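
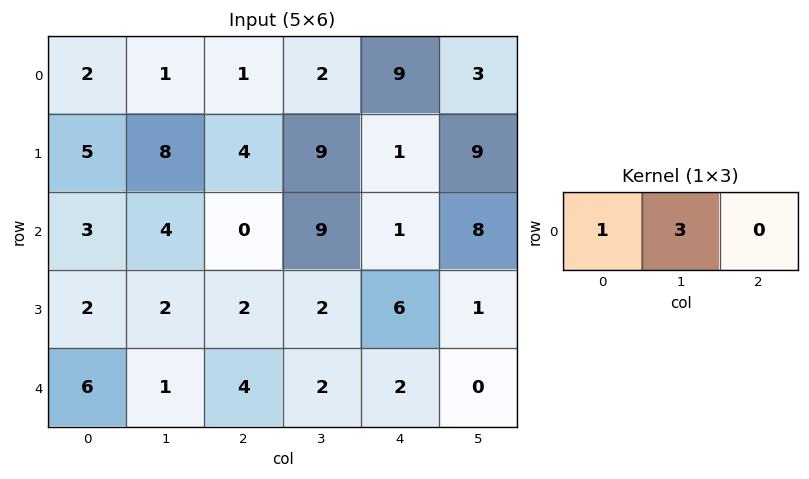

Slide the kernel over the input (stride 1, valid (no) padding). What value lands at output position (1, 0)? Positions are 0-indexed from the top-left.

The receptive field on the input at this output position is [5 8 4]. Elementwise product with the kernel and sum: 5·1 + 8·3.

29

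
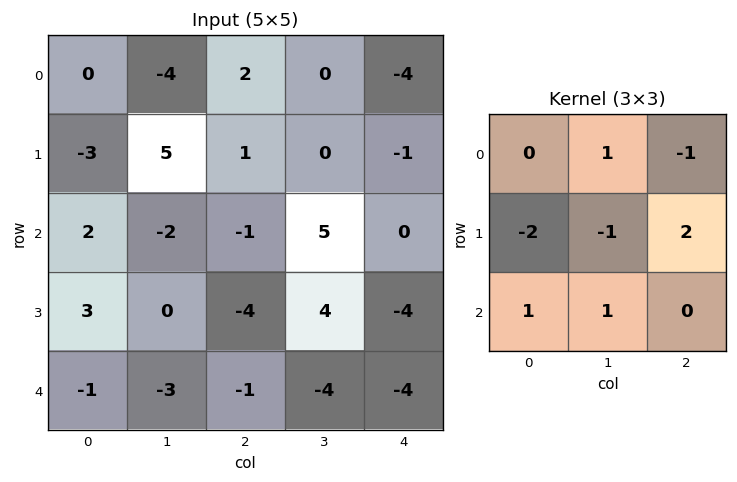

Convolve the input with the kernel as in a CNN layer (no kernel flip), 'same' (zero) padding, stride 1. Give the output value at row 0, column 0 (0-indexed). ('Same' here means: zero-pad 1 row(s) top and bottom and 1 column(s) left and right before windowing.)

The receptive field on the zero-padded input at this output position is [0 0 0 / 0 0 -4 / 0 -3 5]. Elementwise product with the kernel and sum: 0·1 + 0·-1 + 0·-2 + 0·-1 + -4·2 + 0·1 + -3·1.

-11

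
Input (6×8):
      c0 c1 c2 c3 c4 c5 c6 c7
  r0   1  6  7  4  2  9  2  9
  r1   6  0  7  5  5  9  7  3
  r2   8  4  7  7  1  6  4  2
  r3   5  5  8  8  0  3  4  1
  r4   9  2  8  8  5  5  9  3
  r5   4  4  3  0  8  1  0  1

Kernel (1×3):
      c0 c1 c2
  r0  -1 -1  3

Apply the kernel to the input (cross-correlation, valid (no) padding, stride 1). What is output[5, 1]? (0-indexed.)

The receptive field on the input at this output position is [4 3 0]. Elementwise product with the kernel and sum: 4·-1 + 3·-1 + 0·3.

-7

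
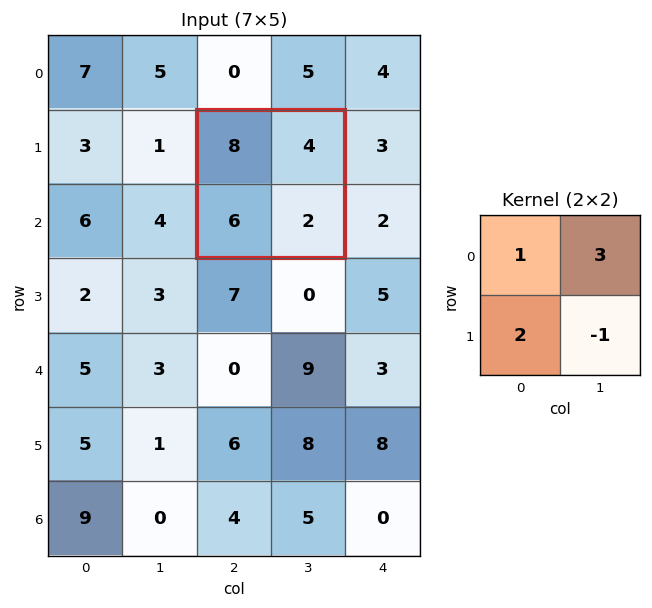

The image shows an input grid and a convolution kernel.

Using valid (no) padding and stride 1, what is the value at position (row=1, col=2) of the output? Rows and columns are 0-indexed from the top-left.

30

The receptive field on the input at this output position is [8 4 / 6 2]. Elementwise product with the kernel and sum: 8·1 + 4·3 + 6·2 + 2·-1.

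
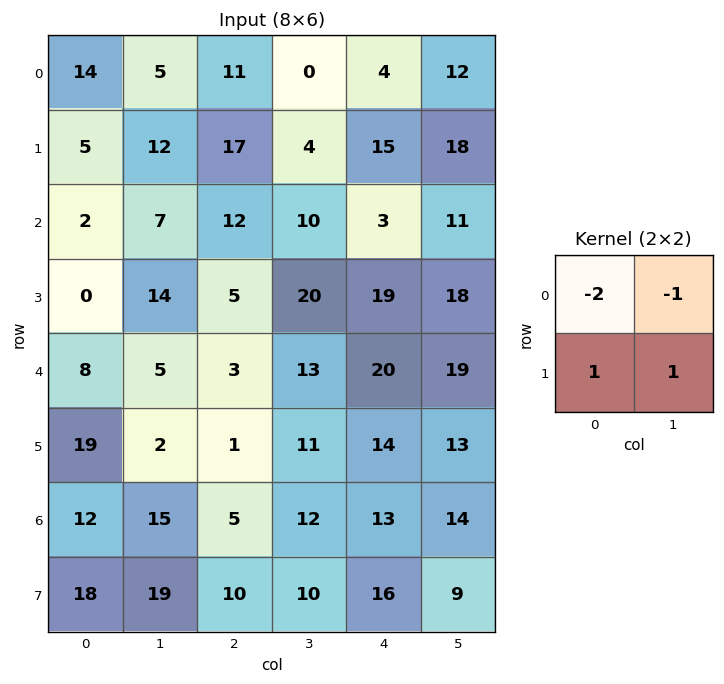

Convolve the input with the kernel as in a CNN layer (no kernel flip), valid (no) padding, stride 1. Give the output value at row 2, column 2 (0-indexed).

The receptive field on the input at this output position is [12 10 / 5 20]. Elementwise product with the kernel and sum: 12·-2 + 10·-1 + 5·1 + 20·1.

-9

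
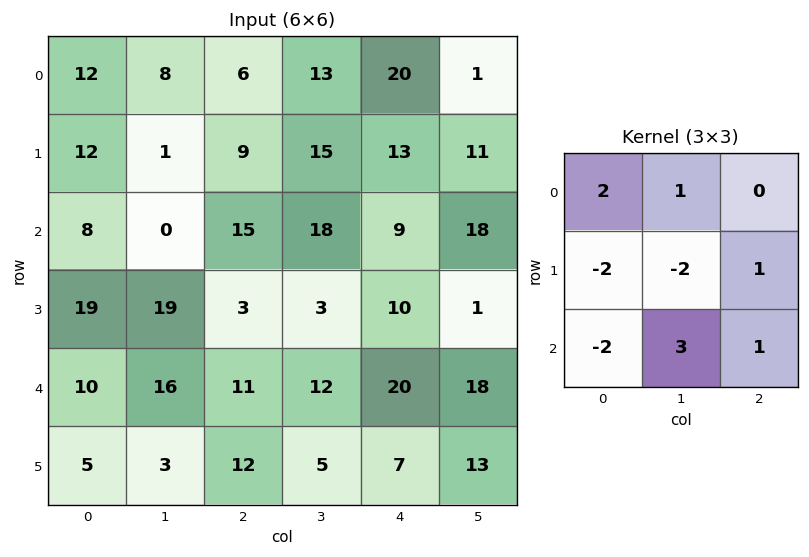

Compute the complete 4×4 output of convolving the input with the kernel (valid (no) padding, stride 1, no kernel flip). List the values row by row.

14 80 23 10
46 -27 -11 32
-18 -13 80 74
27 34 -19 -6

Output[0,0]: The receptive field on the input at this output position is [12 8 6 / 12 1 9 / 8 0 15]. Elementwise product with the kernel and sum: 12·2 + 8·1 + 12·-2 + 1·-2 + 9·1 + 8·-2 + 0·3 + 15·1.
Output[0,1]: The receptive field on the input at this output position is [8 6 13 / 1 9 15 / 0 15 18]. Elementwise product with the kernel and sum: 8·2 + 6·1 + 1·-2 + 9·-2 + 15·1 + 0·-2 + 15·3 + 18·1.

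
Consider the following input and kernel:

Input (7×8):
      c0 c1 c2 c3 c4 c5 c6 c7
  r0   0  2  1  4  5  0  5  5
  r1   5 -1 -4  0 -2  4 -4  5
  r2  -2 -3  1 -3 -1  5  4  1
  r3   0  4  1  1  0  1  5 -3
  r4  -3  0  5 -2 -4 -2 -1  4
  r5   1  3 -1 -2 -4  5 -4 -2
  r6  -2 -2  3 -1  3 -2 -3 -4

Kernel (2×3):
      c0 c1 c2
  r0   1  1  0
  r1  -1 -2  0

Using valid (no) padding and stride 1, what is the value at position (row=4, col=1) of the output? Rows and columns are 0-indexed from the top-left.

4

The receptive field on the input at this output position is [0 5 -2 / 3 -1 -2]. Elementwise product with the kernel and sum: 0·1 + 5·1 + 3·-1 + -1·-2.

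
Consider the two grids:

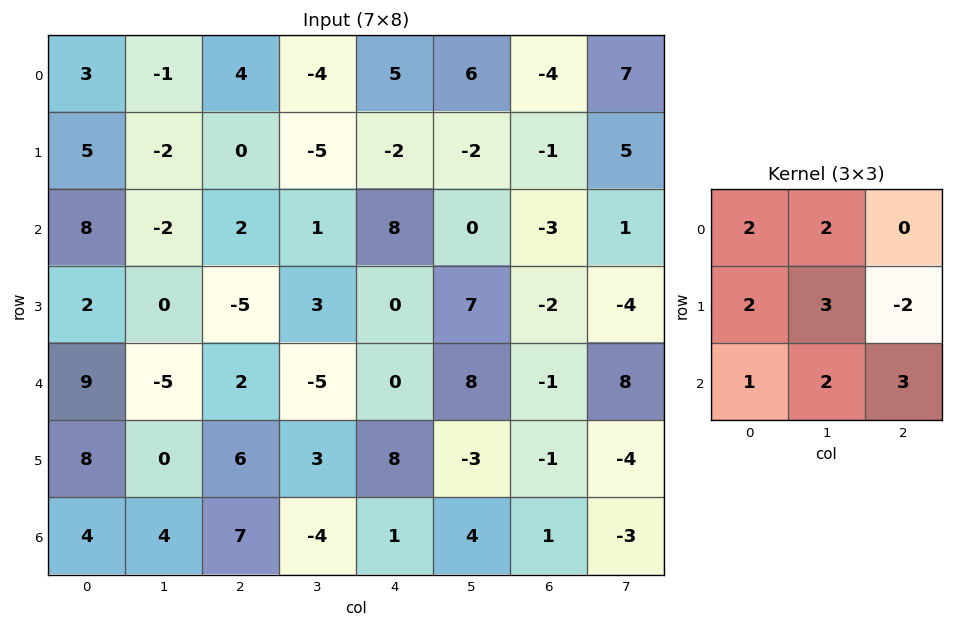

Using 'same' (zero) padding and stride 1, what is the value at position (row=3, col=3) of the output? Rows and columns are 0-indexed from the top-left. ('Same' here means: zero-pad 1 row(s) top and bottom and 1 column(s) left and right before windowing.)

The receptive field on the zero-padded input at this output position is [2 1 8 / -5 3 0 / 2 -5 0]. Elementwise product with the kernel and sum: 2·2 + 1·2 + -5·2 + 3·3 + 0·-2 + 2·1 + -5·2 + 0·3.

-3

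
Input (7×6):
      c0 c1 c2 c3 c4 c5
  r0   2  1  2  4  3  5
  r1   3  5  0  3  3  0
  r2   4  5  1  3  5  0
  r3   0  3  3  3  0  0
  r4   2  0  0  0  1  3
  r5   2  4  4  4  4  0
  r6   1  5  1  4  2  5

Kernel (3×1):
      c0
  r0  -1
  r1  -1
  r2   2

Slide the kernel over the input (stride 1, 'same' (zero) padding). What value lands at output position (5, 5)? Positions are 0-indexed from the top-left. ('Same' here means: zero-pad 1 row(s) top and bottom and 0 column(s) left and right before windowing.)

7

The receptive field on the zero-padded input at this output position is [3 / 0 / 5]. Elementwise product with the kernel and sum: 3·-1 + 0·-1 + 5·2.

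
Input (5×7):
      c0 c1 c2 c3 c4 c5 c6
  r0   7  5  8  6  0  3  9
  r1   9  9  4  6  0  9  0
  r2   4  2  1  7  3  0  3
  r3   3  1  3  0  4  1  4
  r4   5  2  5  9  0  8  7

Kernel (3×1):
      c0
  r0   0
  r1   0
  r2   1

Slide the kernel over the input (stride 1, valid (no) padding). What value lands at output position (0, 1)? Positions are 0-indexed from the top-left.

The receptive field on the input at this output position is [5 / 9 / 2]. Elementwise product with the kernel and sum: 2·1.

2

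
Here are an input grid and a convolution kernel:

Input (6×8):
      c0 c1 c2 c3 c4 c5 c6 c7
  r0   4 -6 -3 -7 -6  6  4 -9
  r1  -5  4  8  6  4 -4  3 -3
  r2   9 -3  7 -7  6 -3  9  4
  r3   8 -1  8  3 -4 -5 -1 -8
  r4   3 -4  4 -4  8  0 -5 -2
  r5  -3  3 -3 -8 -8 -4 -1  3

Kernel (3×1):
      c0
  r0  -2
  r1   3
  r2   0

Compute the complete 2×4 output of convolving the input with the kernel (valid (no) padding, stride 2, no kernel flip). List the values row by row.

Output[0,0]: The receptive field on the input at this output position is [4 / -5 / 9]. Elementwise product with the kernel and sum: 4·-2 + -5·3.

-23 30 24 1
6 10 -24 -21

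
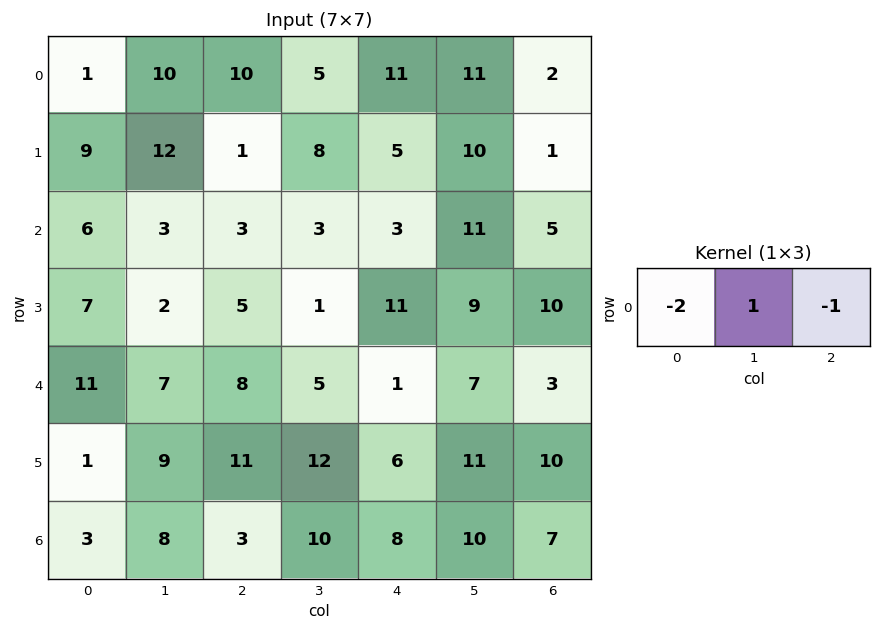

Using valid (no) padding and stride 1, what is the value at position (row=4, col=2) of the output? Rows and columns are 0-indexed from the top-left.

-12

The receptive field on the input at this output position is [8 5 1]. Elementwise product with the kernel and sum: 8·-2 + 5·1 + 1·-1.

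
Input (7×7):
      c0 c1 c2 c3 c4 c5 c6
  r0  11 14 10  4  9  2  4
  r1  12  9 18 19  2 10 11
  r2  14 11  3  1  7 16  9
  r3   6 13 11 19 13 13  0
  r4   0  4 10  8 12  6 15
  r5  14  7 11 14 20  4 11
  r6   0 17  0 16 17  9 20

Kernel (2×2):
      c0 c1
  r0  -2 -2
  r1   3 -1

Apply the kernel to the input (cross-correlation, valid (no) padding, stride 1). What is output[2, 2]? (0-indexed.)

6

The receptive field on the input at this output position is [3 1 / 11 19]. Elementwise product with the kernel and sum: 3·-2 + 1·-2 + 11·3 + 19·-1.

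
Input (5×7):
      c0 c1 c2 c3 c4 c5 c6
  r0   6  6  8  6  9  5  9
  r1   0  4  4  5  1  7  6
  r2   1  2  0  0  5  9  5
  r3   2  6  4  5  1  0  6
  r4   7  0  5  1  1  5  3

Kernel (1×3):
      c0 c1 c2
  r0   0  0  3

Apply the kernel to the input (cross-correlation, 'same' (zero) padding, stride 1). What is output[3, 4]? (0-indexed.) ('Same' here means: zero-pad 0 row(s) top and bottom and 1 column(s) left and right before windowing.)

0

The receptive field on the zero-padded input at this output position is [5 1 0]. Elementwise product with the kernel and sum: 0·3.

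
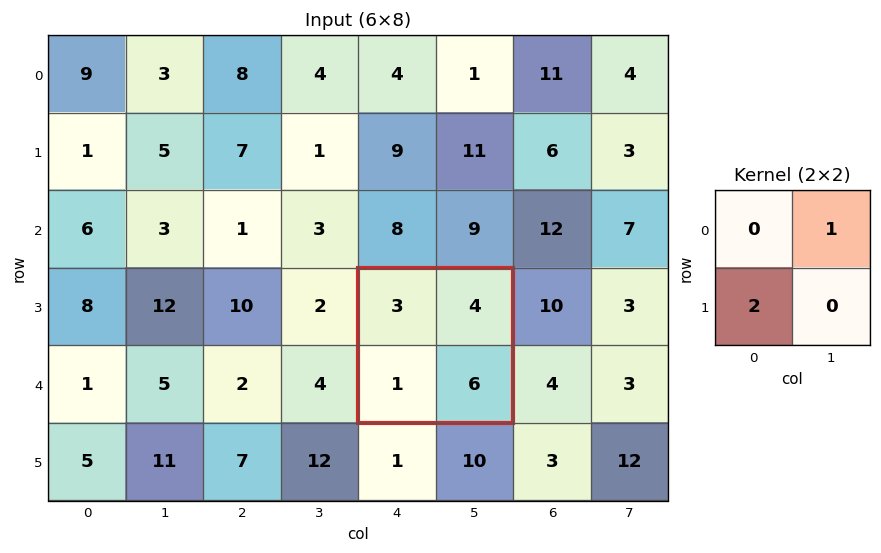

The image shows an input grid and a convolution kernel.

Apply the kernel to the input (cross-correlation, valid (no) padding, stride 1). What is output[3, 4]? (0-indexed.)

6

The receptive field on the input at this output position is [3 4 / 1 6]. Elementwise product with the kernel and sum: 4·1 + 1·2.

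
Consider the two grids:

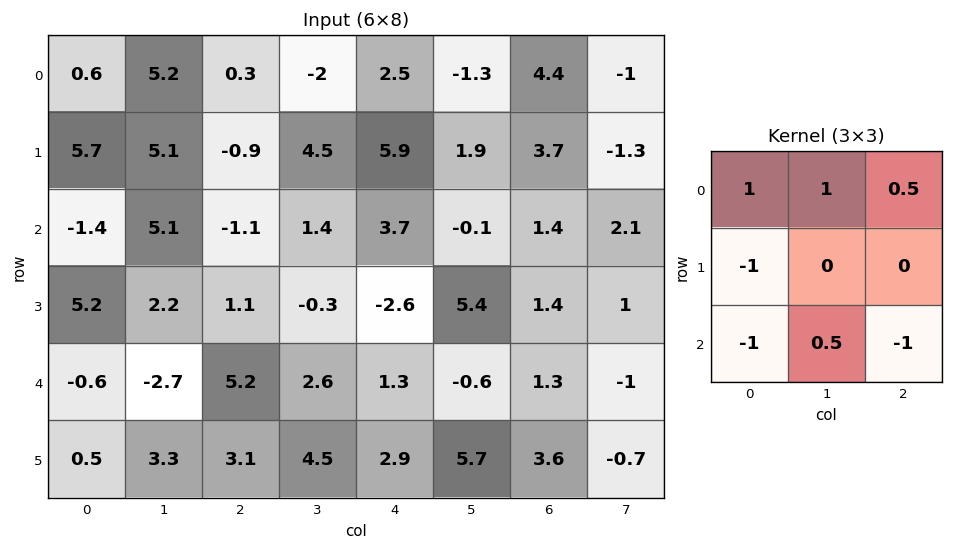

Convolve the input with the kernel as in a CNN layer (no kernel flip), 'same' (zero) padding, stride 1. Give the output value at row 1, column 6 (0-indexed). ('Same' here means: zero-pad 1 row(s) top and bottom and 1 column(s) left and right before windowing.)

-0.6

The receptive field on the zero-padded input at this output position is [-1.3 4.4 -1 / 1.9 3.7 -1.3 / -0.1 1.4 2.1]. Elementwise product with the kernel and sum: -1.3·1 + 4.4·1 + -1·0.5 + 1.9·-1 + -0.1·-1 + 1.4·0.5 + 2.1·-1.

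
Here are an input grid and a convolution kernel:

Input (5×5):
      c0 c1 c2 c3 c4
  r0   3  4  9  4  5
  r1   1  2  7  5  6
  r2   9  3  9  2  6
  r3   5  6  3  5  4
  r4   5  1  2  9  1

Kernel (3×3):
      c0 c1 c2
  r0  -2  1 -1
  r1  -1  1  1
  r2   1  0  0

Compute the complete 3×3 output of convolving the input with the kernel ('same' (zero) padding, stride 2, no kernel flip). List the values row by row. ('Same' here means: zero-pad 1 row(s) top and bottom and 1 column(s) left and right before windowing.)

7 11 6
11 12 5
5 -4 -14

Output[0,0]: The receptive field on the zero-padded input at this output position is [0 0 0 / 0 3 4 / 0 1 2]. Elementwise product with the kernel and sum: 0·-2 + 0·1 + 0·-1 + 0·-1 + 3·1 + 4·1 + 0·1.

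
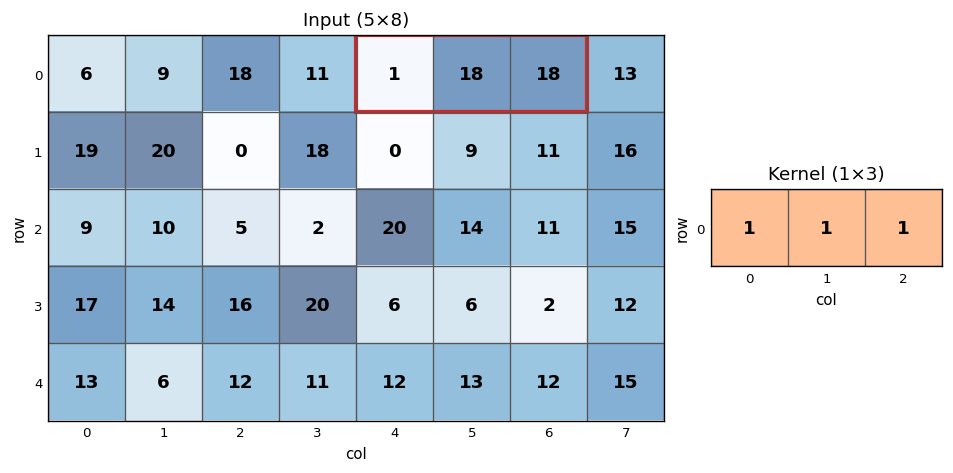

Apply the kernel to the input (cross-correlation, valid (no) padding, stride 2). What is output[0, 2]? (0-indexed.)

The receptive field on the input at this output position is [1 18 18]. Elementwise product with the kernel and sum: 1·1 + 18·1 + 18·1.

37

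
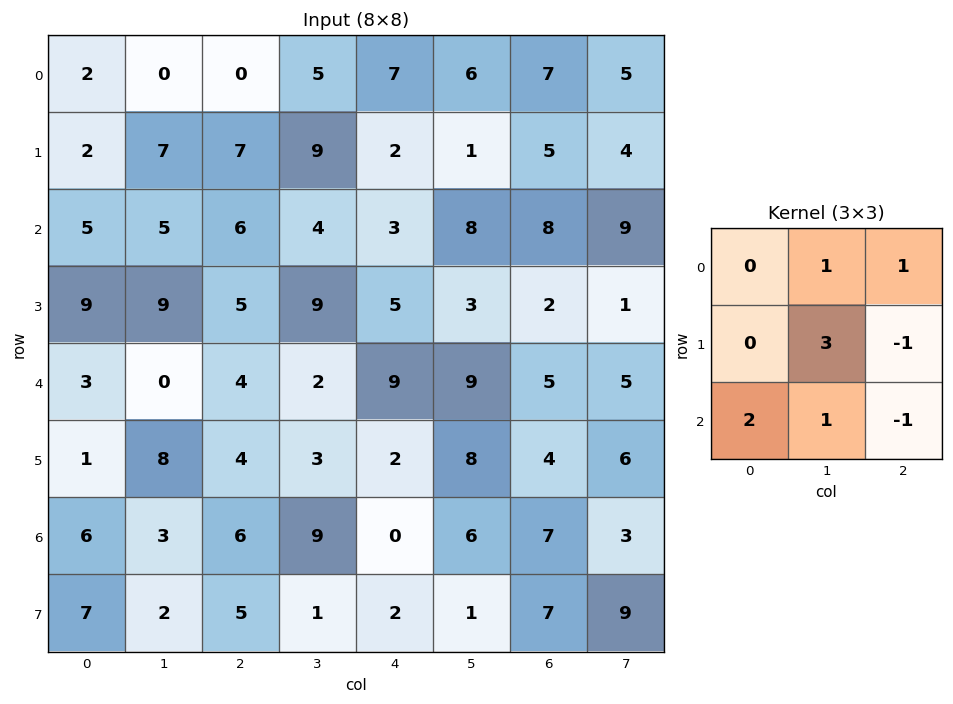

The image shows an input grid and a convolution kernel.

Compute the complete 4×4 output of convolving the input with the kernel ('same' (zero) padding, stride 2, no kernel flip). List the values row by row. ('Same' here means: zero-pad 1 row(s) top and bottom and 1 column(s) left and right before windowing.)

1 7 34 19
19 44 24 31
20 41 26 27
29 24 7 28

Output[0,0]: The receptive field on the zero-padded input at this output position is [0 0 0 / 0 2 0 / 0 2 7]. Elementwise product with the kernel and sum: 0·1 + 0·1 + 2·3 + 0·-1 + 0·2 + 2·1 + 7·-1.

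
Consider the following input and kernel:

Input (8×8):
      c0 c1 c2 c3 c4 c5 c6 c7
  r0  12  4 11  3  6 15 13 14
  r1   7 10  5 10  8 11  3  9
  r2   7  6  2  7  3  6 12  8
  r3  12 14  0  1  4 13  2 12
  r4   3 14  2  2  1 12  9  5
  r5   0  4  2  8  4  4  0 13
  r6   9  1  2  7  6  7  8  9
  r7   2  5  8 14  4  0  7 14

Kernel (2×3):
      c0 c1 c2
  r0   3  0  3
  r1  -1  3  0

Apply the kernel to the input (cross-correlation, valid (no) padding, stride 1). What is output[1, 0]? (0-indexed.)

47

The receptive field on the input at this output position is [7 10 5 / 7 6 2]. Elementwise product with the kernel and sum: 7·3 + 5·3 + 7·-1 + 6·3.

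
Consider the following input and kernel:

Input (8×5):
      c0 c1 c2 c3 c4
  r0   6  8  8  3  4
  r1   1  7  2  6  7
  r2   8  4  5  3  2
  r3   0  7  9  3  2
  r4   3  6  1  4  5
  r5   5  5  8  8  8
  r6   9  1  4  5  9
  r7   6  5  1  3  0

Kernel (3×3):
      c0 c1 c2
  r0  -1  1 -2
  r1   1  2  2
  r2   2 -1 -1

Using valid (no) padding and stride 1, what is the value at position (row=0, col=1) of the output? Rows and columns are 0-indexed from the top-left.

17

The receptive field on the input at this output position is [8 8 3 / 7 2 6 / 4 5 3]. Elementwise product with the kernel and sum: 8·-1 + 8·1 + 3·-2 + 7·1 + 2·2 + 6·2 + 4·2 + 5·-1 + 3·-1.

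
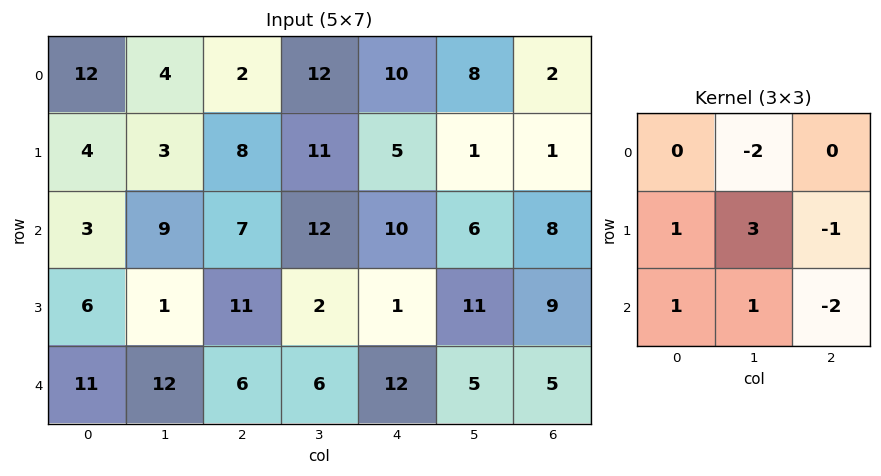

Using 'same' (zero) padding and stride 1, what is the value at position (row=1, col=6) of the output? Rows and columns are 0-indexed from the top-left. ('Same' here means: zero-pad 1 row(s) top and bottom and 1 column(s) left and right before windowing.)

The receptive field on the zero-padded input at this output position is [8 2 0 / 1 1 0 / 6 8 0]. Elementwise product with the kernel and sum: 2·-2 + 1·1 + 1·3 + 0·-1 + 6·1 + 8·1 + 0·-2.

14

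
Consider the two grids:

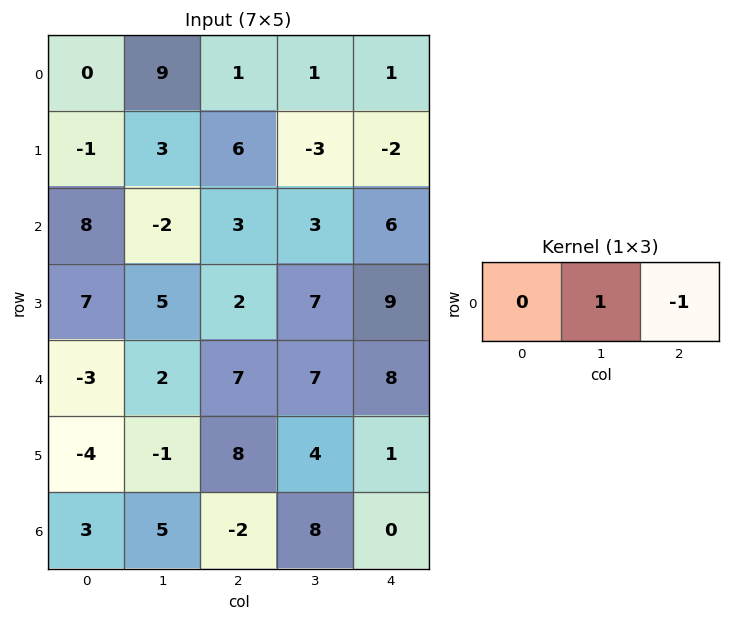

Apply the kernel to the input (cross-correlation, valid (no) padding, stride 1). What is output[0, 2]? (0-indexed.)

The receptive field on the input at this output position is [1 1 1]. Elementwise product with the kernel and sum: 1·1 + 1·-1.

0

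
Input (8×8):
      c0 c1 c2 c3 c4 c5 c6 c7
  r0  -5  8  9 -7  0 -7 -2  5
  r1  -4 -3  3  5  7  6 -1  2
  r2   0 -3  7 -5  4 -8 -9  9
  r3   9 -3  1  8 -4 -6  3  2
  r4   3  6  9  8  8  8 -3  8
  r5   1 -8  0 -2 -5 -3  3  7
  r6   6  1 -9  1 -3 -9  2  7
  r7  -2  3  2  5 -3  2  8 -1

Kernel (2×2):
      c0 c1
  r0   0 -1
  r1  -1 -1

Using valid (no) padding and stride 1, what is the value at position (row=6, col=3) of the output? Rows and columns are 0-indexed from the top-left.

1

The receptive field on the input at this output position is [1 -3 / 5 -3]. Elementwise product with the kernel and sum: -3·-1 + 5·-1 + -3·-1.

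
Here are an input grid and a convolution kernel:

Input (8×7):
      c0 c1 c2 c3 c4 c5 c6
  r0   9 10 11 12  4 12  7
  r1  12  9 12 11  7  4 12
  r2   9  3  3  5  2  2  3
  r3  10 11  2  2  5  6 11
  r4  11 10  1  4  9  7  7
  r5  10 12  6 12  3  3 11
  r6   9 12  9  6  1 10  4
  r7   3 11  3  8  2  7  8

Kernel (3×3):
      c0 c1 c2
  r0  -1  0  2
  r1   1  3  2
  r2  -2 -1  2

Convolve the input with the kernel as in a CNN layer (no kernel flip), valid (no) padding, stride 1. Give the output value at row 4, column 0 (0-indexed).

37

The receptive field on the input at this output position is [11 10 1 / 10 12 6 / 9 12 9]. Elementwise product with the kernel and sum: 11·-1 + 1·2 + 10·1 + 12·3 + 6·2 + 9·-2 + 12·-1 + 9·2.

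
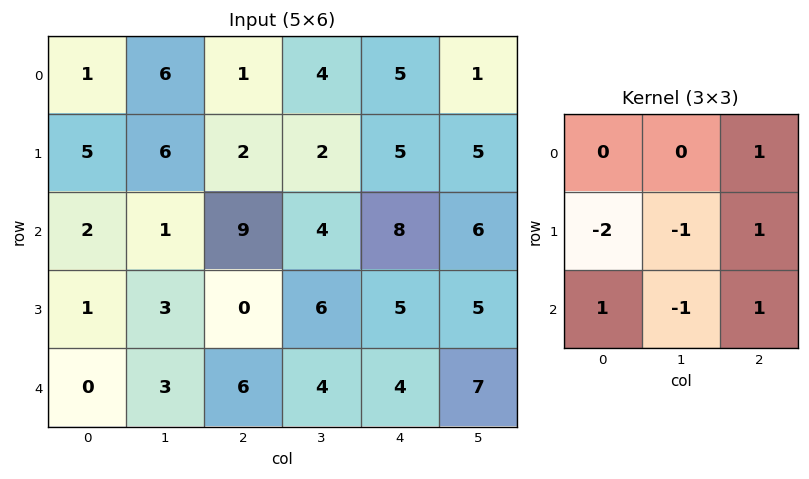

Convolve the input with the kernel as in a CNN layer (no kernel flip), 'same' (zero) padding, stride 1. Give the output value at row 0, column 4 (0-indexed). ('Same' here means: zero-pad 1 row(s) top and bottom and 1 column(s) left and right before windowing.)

-10

The receptive field on the zero-padded input at this output position is [0 0 0 / 4 5 1 / 2 5 5]. Elementwise product with the kernel and sum: 0·1 + 4·-2 + 5·-1 + 1·1 + 2·1 + 5·-1 + 5·1.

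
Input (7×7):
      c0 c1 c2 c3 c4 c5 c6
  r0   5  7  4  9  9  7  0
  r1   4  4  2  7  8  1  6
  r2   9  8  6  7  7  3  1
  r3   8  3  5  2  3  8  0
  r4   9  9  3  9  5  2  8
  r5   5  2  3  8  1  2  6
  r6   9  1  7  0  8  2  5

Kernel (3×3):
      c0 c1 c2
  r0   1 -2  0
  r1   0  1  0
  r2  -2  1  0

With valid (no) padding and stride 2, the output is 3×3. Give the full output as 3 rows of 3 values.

Output[0,0]: The receptive field on the input at this output position is [5 7 4 / 4 4 2 / 9 8 6]. Elementwise product with the kernel and sum: 5·1 + 7·-2 + 4·1 + 9·-2 + 8·1.
Output[0,1]: The receptive field on the input at this output position is [4 9 9 / 2 7 8 / 6 7 7]. Elementwise product with the kernel and sum: 4·1 + 9·-2 + 7·1 + 6·-2 + 7·1.

-15 -12 -15
-13 -3 1
-24 -21 -11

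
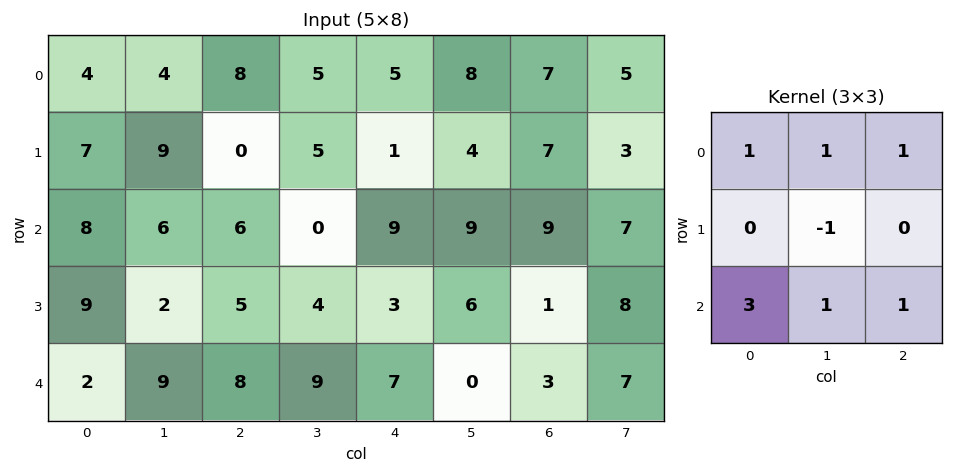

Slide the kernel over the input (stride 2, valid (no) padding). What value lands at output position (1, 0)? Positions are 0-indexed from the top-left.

41

The receptive field on the input at this output position is [8 6 6 / 9 2 5 / 2 9 8]. Elementwise product with the kernel and sum: 8·1 + 6·1 + 6·1 + 2·-1 + 2·3 + 9·1 + 8·1.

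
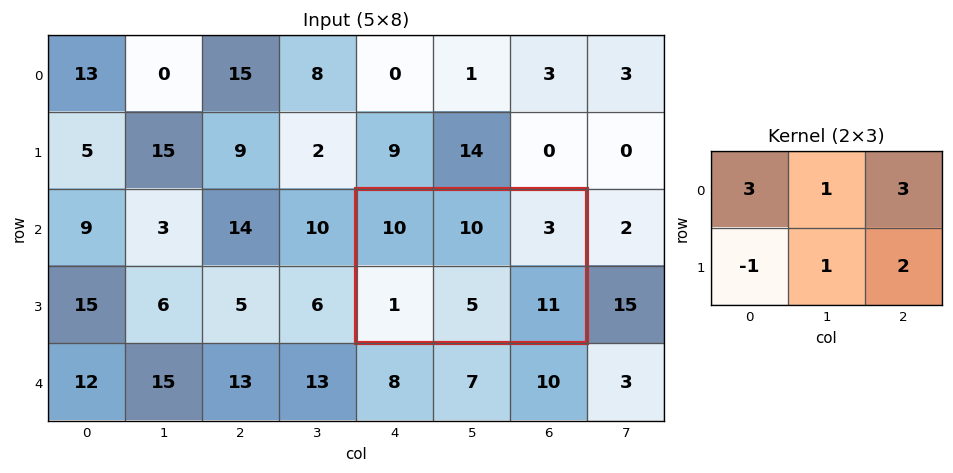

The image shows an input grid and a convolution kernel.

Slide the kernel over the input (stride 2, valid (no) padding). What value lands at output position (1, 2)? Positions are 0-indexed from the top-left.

The receptive field on the input at this output position is [10 10 3 / 1 5 11]. Elementwise product with the kernel and sum: 10·3 + 10·1 + 3·3 + 1·-1 + 5·1 + 11·2.

75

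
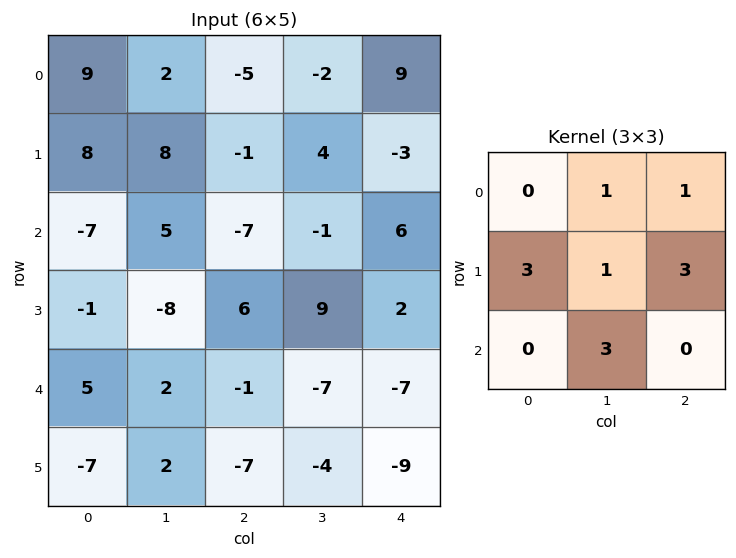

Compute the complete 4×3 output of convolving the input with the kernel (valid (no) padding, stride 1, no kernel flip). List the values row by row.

41 7 -4
-54 26 24
11 -2 17
18 -22 -32

Output[0,0]: The receptive field on the input at this output position is [9 2 -5 / 8 8 -1 / -7 5 -7]. Elementwise product with the kernel and sum: 2·1 + -5·1 + 8·3 + 8·1 + -1·3 + 5·3.
Output[0,1]: The receptive field on the input at this output position is [2 -5 -2 / 8 -1 4 / 5 -7 -1]. Elementwise product with the kernel and sum: -5·1 + -2·1 + 8·3 + -1·1 + 4·3 + -7·3.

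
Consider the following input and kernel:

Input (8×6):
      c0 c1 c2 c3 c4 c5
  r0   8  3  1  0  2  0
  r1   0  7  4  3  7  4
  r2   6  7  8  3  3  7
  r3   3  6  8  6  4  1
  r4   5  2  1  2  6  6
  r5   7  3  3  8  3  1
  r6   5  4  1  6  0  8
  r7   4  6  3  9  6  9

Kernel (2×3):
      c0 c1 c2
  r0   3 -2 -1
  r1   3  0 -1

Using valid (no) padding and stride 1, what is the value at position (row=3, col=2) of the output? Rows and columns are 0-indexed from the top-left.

5

The receptive field on the input at this output position is [8 6 4 / 1 2 6]. Elementwise product with the kernel and sum: 8·3 + 6·-2 + 4·-1 + 1·3 + 6·-1.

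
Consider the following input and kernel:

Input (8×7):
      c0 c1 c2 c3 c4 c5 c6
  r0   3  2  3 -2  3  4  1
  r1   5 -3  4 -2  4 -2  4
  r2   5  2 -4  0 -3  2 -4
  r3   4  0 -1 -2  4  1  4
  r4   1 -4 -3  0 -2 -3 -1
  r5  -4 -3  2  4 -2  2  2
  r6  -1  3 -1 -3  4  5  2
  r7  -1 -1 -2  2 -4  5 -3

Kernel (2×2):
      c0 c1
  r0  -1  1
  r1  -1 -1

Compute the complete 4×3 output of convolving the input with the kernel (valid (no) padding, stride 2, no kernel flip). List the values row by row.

Output[0,0]: The receptive field on the input at this output position is [3 2 / 5 -3]. Elementwise product with the kernel and sum: 3·-1 + 2·1 + 5·-1 + -3·-1.

-3 -7 -1
-7 7 0
2 -3 -1
6 -2 0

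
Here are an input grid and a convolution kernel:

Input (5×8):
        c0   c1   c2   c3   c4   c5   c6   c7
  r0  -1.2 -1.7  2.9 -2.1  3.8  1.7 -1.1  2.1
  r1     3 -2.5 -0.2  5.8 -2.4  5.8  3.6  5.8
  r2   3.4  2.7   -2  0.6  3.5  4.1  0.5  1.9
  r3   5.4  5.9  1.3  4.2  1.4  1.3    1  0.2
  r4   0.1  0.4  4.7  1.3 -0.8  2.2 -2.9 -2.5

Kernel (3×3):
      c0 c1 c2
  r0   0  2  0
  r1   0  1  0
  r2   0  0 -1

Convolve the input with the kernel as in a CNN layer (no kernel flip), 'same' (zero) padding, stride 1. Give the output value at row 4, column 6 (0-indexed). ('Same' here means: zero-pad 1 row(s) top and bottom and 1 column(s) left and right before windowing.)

-0.9

The receptive field on the zero-padded input at this output position is [1.3 1 0.2 / 2.2 -2.9 -2.5 / 0 0 0]. Elementwise product with the kernel and sum: 1·2 + -2.9·1 + 0·-1.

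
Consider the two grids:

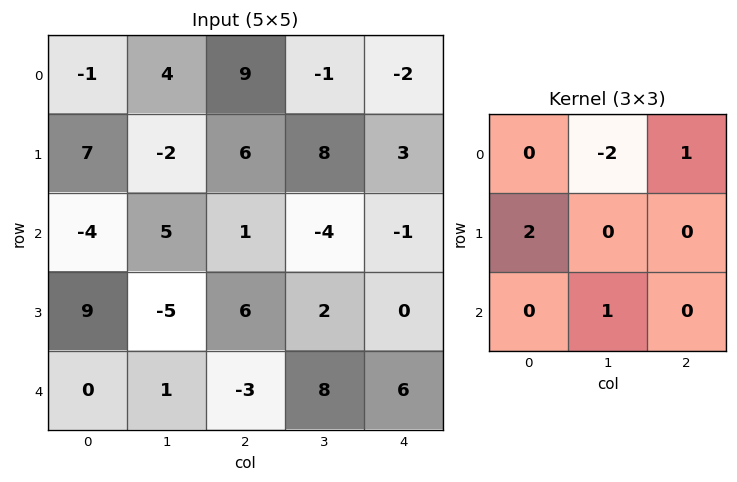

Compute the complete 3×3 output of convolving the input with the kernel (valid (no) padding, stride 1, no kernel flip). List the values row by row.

20 -22 8
-3 12 -9
10 -19 27

Output[0,0]: The receptive field on the input at this output position is [-1 4 9 / 7 -2 6 / -4 5 1]. Elementwise product with the kernel and sum: 4·-2 + 9·1 + 7·2 + 5·1.
Output[0,1]: The receptive field on the input at this output position is [4 9 -1 / -2 6 8 / 5 1 -4]. Elementwise product with the kernel and sum: 9·-2 + -1·1 + -2·2 + 1·1.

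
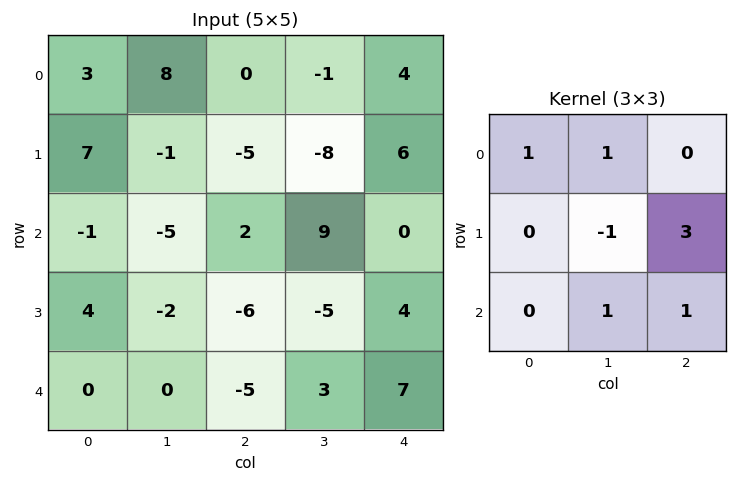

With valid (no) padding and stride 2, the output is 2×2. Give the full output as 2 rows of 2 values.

Output[0,0]: The receptive field on the input at this output position is [3 8 0 / 7 -1 -5 / -1 -5 2]. Elementwise product with the kernel and sum: 3·1 + 8·1 + -1·-1 + -5·3 + -5·1 + 2·1.

-6 34
-27 38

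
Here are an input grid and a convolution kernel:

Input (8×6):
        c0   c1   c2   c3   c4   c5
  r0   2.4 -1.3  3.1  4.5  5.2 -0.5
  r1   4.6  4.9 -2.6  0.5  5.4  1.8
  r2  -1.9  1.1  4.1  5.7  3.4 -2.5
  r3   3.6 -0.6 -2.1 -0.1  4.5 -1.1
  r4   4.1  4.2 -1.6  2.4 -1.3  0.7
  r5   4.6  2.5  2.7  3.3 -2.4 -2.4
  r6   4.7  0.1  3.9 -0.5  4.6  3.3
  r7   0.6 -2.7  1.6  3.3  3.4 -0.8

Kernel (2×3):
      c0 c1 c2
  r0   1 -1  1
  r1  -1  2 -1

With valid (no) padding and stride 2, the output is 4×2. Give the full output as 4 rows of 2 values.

Output[0,0]: The receptive field on the input at this output position is [2.4 -1.3 3.1 / 4.6 4.9 -2.6]. Elementwise product with the kernel and sum: 2.4·1 + -1.3·-1 + 3.1·1 + 4.6·-1 + 4.9·2 + -2.6·-1.
Output[0,1]: The receptive field on the input at this output position is [3.1 4.5 5.2 / -2.6 0.5 5.4]. Elementwise product with the kernel and sum: 3.1·1 + 4.5·-1 + 5.2·1 + -2.6·-1 + 0.5·2 + 5.4·-1.

14.6 2
-1.6 -0.8
-4 1
0.9 10.6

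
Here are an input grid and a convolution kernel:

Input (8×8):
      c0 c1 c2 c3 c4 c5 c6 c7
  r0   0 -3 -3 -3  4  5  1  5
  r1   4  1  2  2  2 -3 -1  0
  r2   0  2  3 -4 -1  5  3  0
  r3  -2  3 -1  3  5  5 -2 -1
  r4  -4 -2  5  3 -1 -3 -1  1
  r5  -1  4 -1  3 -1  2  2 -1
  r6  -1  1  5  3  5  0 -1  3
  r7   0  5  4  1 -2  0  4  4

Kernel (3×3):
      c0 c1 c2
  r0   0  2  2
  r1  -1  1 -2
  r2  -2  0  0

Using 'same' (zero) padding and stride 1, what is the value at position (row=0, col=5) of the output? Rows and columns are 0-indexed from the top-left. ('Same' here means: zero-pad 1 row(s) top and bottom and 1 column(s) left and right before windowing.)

The receptive field on the zero-padded input at this output position is [0 0 0 / 4 5 1 / 2 -3 -1]. Elementwise product with the kernel and sum: 0·2 + 0·2 + 4·-1 + 5·1 + 1·-2 + 2·-2.

-5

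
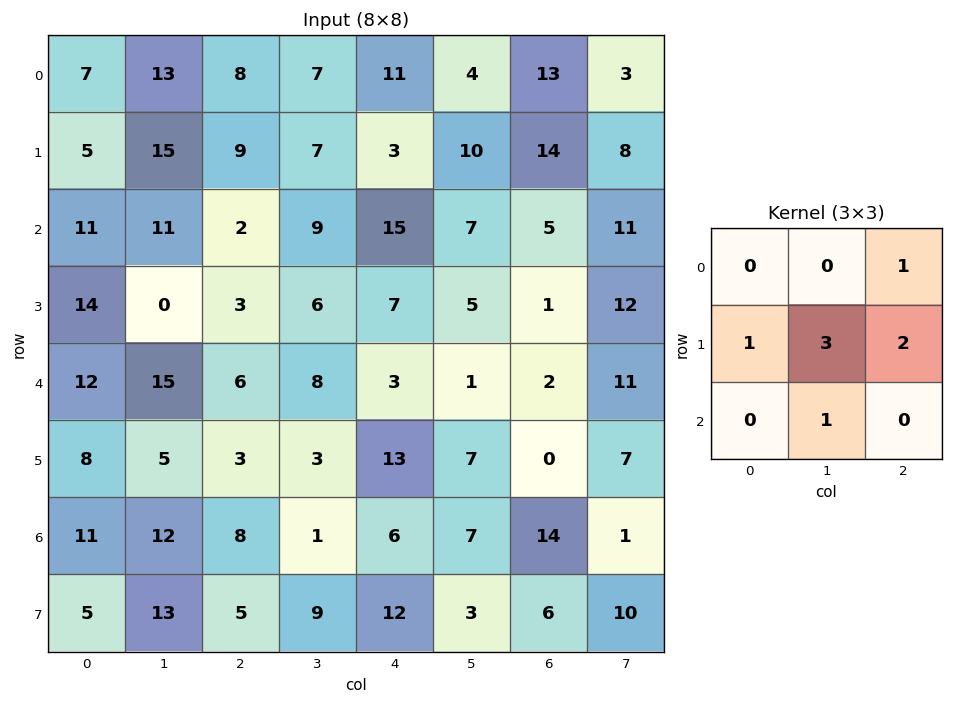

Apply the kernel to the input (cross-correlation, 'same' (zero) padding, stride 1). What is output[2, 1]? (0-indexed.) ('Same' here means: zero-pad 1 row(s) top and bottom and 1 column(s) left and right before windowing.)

57

The receptive field on the zero-padded input at this output position is [5 15 9 / 11 11 2 / 14 0 3]. Elementwise product with the kernel and sum: 9·1 + 11·1 + 11·3 + 2·2 + 0·1.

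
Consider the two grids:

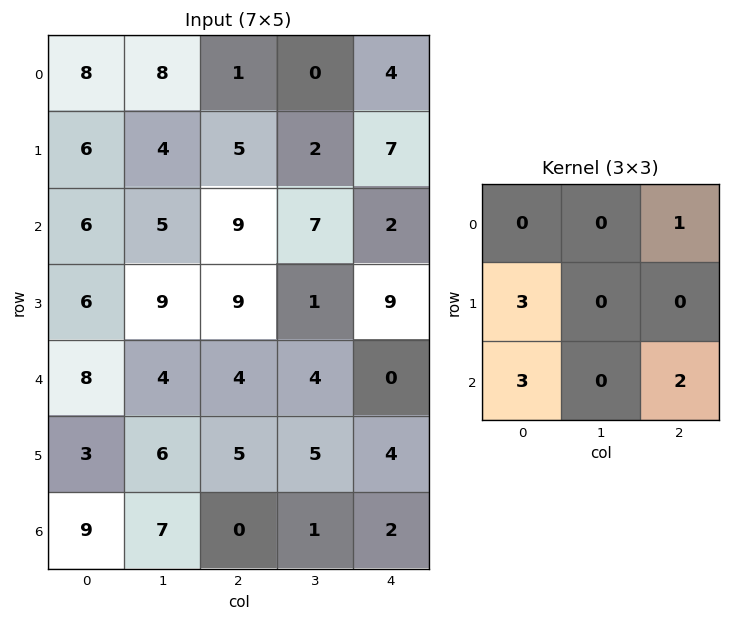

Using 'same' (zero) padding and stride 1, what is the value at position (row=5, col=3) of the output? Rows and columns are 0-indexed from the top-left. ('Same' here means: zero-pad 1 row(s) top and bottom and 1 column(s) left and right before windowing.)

19

The receptive field on the zero-padded input at this output position is [4 4 0 / 5 5 4 / 0 1 2]. Elementwise product with the kernel and sum: 0·1 + 5·3 + 0·3 + 2·2.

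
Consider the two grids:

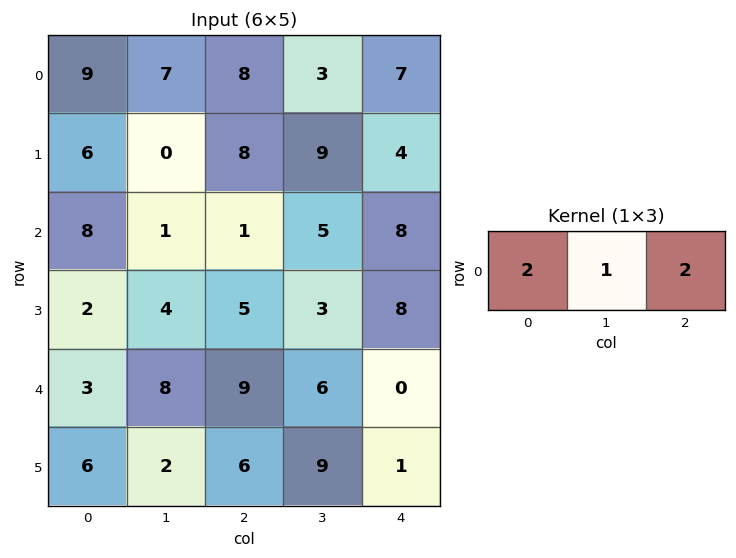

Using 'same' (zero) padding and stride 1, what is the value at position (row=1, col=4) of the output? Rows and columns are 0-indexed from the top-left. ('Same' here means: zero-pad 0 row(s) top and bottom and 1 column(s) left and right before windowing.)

The receptive field on the zero-padded input at this output position is [9 4 0]. Elementwise product with the kernel and sum: 9·2 + 4·1 + 0·2.

22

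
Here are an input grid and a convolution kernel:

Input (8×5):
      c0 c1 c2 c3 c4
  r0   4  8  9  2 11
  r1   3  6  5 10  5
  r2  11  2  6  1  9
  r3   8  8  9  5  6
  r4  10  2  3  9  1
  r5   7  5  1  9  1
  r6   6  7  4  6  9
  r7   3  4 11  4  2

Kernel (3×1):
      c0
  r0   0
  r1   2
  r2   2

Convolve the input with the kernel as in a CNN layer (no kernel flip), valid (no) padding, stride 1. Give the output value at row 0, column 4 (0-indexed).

The receptive field on the input at this output position is [11 / 5 / 9]. Elementwise product with the kernel and sum: 5·2 + 9·2.

28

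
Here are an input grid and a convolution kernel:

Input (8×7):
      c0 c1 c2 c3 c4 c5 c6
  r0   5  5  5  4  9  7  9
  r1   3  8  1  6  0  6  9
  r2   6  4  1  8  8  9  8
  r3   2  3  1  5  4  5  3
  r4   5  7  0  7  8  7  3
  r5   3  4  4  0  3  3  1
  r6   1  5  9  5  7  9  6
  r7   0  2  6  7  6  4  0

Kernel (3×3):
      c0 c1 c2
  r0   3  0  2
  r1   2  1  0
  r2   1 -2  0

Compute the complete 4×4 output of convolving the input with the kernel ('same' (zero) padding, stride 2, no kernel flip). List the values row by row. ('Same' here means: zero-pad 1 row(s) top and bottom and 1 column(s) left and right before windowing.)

Output[0,0]: The receptive field on the zero-padded input at this output position is [0 0 0 / 0 5 5 / 0 3 8]. Elementwise product with the kernel and sum: 0·3 + 0·2 + 0·2 + 5·1 + 0·1 + 3·-2.
Output[0,1]: The receptive field on the zero-padded input at this output position is [0 0 0 / 5 5 4 / 8 1 6]. Elementwise product with the kernel and sum: 0·3 + 0·2 + 5·2 + 5·1 + 8·1 + 1·-2.

-1 21 23 11
18 46 51 43
5 29 41 33
9 21 18 37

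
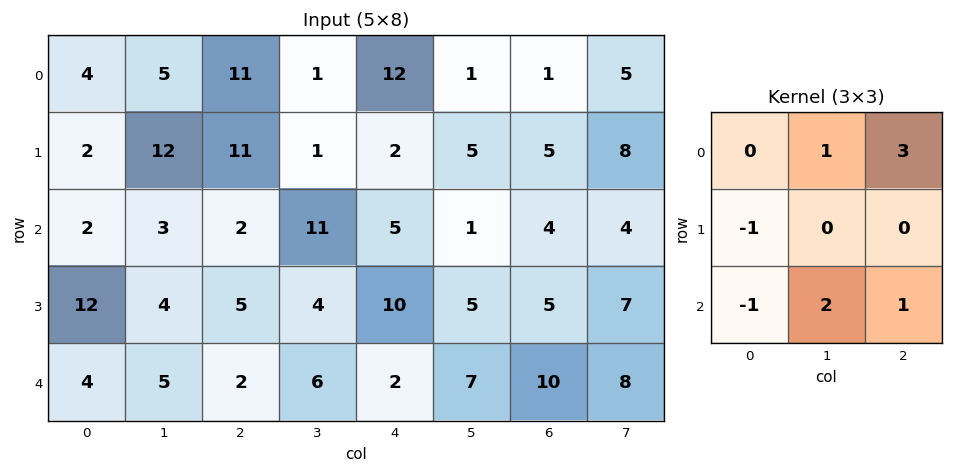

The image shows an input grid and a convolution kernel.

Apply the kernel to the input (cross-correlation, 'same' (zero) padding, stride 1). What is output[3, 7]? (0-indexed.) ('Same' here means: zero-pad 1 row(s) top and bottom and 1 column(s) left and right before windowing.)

5

The receptive field on the zero-padded input at this output position is [4 4 0 / 5 7 0 / 10 8 0]. Elementwise product with the kernel and sum: 4·1 + 0·3 + 5·-1 + 10·-1 + 8·2 + 0·1.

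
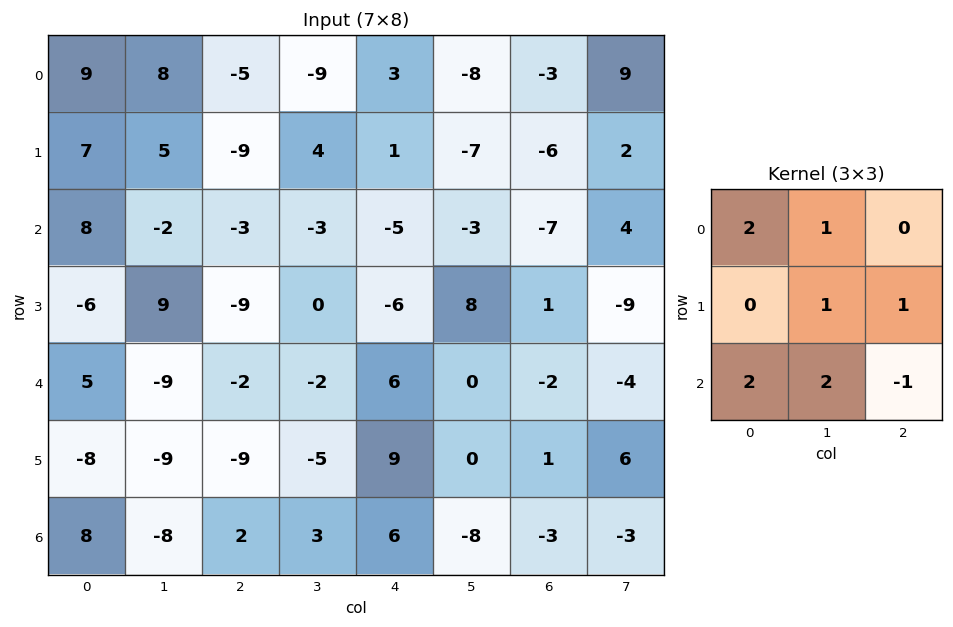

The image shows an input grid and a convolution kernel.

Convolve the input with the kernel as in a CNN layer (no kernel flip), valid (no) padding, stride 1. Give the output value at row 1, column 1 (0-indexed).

The receptive field on the input at this output position is [5 -9 4 / -2 -3 -3 / 9 -9 0]. Elementwise product with the kernel and sum: 5·2 + -9·1 + -3·1 + -3·1 + 9·2 + -9·2 + 0·-1.

-5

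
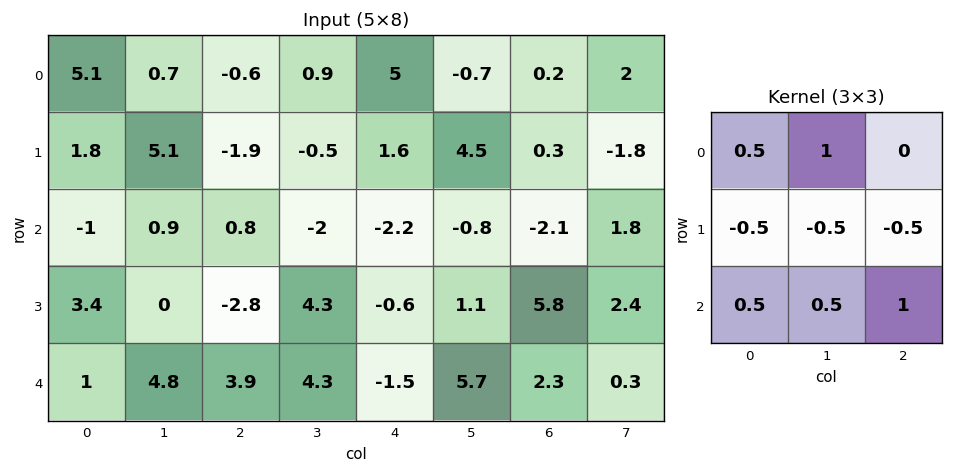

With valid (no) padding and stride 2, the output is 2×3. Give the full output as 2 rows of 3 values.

Output[0,0]: The receptive field on the input at this output position is [5.1 0.7 -0.6 / 1.8 5.1 -1.9 / -1 0.9 0.8]. Elementwise product with the kernel and sum: 5.1·0.5 + 0.7·1 + 1.8·-0.5 + 5.1·-0.5 + -1.9·-0.5 + -1·0.5 + 0.9·0.5 + 0.8·1.
Output[0,1]: The receptive field on the input at this output position is [-0.6 0.9 5 / -1.9 -0.5 1.6 / 0.8 -2 -2.2]. Elementwise product with the kernel and sum: -0.6·0.5 + 0.9·1 + -1.9·-0.5 + -0.5·-0.5 + 1.6·-0.5 + 0.8·0.5 + -2·0.5 + -2.2·1.

1.5 -1.8 -5
6.9 0.55 -0.65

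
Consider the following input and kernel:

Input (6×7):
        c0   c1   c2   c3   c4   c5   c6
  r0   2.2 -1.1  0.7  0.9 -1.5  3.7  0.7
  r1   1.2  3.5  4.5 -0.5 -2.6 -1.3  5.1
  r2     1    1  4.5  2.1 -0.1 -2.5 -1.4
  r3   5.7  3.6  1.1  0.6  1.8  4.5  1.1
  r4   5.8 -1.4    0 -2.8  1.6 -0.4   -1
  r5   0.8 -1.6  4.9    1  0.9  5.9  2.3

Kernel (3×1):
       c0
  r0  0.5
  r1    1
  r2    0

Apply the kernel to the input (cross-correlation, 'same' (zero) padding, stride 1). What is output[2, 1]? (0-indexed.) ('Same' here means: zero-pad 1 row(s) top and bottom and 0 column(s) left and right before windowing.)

The receptive field on the zero-padded input at this output position is [3.5 / 1 / 3.6]. Elementwise product with the kernel and sum: 3.5·0.5 + 1·1.

2.75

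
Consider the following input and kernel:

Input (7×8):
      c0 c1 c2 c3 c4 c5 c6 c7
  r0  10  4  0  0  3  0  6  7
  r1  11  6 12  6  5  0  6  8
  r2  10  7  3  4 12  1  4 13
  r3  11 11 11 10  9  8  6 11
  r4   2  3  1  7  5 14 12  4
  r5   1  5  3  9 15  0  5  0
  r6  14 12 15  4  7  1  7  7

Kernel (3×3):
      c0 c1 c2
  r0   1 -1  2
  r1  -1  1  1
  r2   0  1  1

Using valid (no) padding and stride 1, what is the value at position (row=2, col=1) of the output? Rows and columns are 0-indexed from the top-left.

The receptive field on the input at this output position is [7 3 4 / 11 11 10 / 3 1 7]. Elementwise product with the kernel and sum: 7·1 + 3·-1 + 4·2 + 11·-1 + 11·1 + 10·1 + 1·1 + 7·1.

30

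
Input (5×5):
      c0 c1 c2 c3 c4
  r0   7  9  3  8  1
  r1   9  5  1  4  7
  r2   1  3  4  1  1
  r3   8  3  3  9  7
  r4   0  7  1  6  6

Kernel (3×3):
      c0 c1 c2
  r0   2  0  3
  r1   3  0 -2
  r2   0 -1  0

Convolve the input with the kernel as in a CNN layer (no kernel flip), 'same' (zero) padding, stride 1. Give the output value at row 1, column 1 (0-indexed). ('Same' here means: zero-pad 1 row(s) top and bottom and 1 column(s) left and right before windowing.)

45

The receptive field on the zero-padded input at this output position is [7 9 3 / 9 5 1 / 1 3 4]. Elementwise product with the kernel and sum: 7·2 + 3·3 + 9·3 + 1·-2 + 3·-1.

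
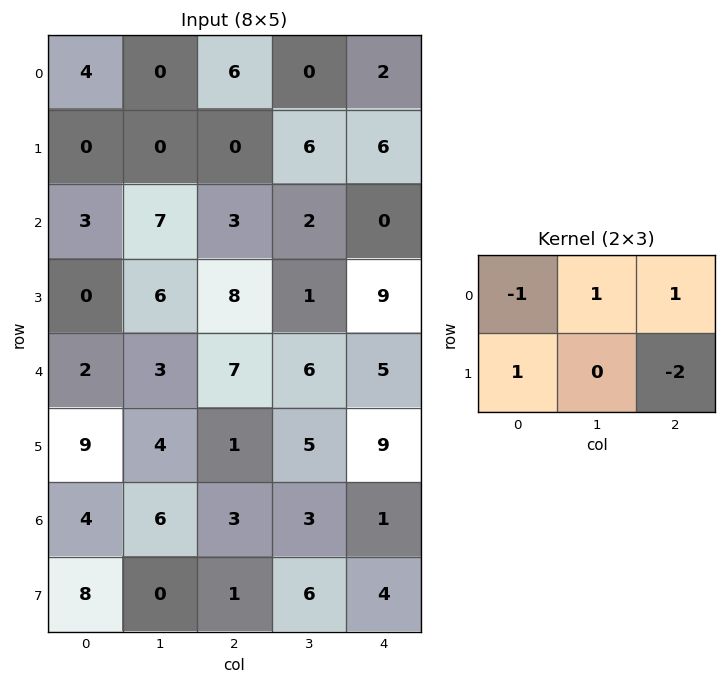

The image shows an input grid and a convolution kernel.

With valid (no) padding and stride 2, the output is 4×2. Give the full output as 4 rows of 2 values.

2 -16
-9 -11
15 -13
11 -6

Output[0,0]: The receptive field on the input at this output position is [4 0 6 / 0 0 0]. Elementwise product with the kernel and sum: 4·-1 + 0·1 + 6·1 + 0·1 + 0·-2.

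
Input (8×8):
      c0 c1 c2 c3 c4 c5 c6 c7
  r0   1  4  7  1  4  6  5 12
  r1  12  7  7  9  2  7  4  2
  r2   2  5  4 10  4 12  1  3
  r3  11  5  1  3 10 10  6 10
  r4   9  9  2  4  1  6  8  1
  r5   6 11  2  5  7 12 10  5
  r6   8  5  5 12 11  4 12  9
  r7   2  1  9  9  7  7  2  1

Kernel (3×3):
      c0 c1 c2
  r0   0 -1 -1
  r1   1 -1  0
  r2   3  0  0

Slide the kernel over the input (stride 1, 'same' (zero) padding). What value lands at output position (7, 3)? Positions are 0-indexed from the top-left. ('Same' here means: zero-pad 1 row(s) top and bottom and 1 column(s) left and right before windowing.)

-23

The receptive field on the zero-padded input at this output position is [5 12 11 / 9 9 7 / 0 0 0]. Elementwise product with the kernel and sum: 12·-1 + 11·-1 + 9·1 + 9·-1 + 0·3.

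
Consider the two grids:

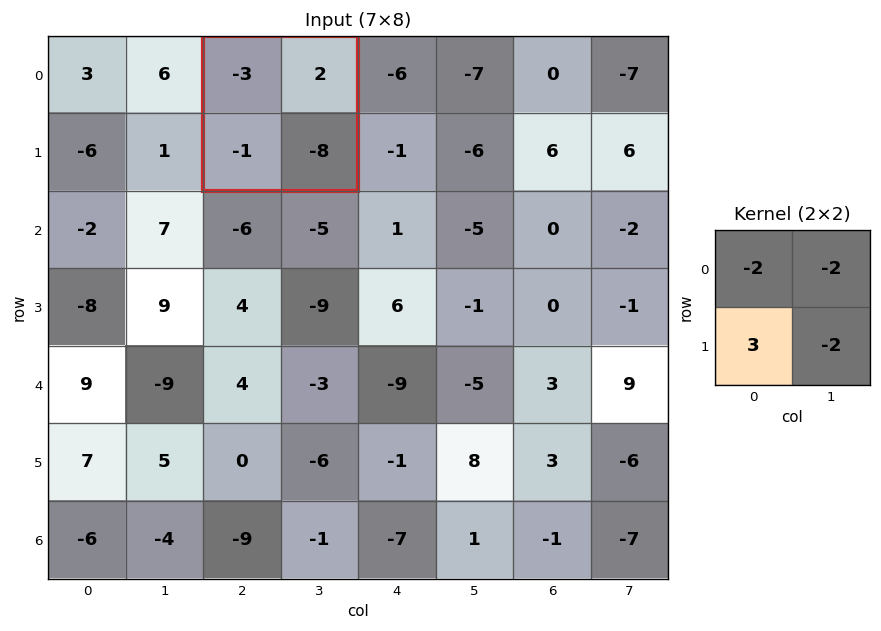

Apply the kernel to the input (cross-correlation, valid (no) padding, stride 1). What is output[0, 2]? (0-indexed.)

The receptive field on the input at this output position is [-3 2 / -1 -8]. Elementwise product with the kernel and sum: -3·-2 + 2·-2 + -1·3 + -8·-2.

15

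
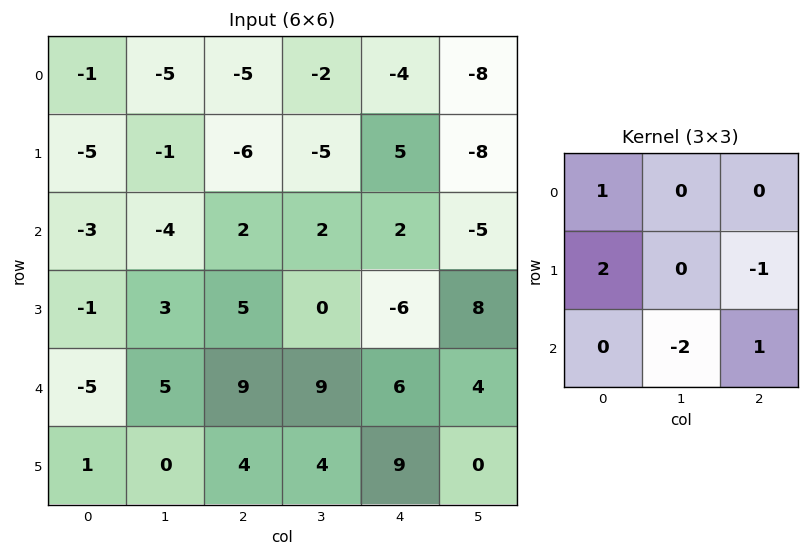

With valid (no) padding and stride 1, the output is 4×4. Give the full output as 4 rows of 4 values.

Output[0,0]: The receptive field on the input at this output position is [-1 -5 -5 / -5 -1 -6 / -3 -4 2]. Elementwise product with the kernel and sum: -1·1 + -5·2 + -6·-1 + -4·-2 + 2·1.
Output[0,1]: The receptive field on the input at this output position is [-5 -5 -2 / -1 -6 -5 / -4 2 2]. Elementwise product with the kernel and sum: -5·1 + -1·2 + -5·-1 + 2·-2 + 2·1.

5 -4 -24 -13
-14 -21 -10 24
-11 -7 6 -14
-16 0 18 -4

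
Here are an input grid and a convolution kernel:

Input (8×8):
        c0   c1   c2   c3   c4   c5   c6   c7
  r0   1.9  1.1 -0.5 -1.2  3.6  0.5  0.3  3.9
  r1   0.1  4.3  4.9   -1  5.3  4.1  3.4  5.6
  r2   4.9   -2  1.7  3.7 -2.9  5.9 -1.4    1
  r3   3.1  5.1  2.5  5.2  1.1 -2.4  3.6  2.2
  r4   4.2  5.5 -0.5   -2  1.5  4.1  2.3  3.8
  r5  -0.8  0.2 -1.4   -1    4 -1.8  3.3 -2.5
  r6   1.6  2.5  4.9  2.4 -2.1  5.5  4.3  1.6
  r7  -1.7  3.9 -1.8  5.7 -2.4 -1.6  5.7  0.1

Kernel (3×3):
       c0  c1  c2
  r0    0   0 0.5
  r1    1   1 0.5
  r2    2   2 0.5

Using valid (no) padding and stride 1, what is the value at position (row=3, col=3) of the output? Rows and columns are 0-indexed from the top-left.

5.45

The receptive field on the input at this output position is [5.2 1.1 -2.4 / -2 1.5 4.1 / -1 4 -1.8]. Elementwise product with the kernel and sum: -2.4·0.5 + -2·1 + 1.5·1 + 4.1·0.5 + -1·2 + 4·2 + -1.8·0.5.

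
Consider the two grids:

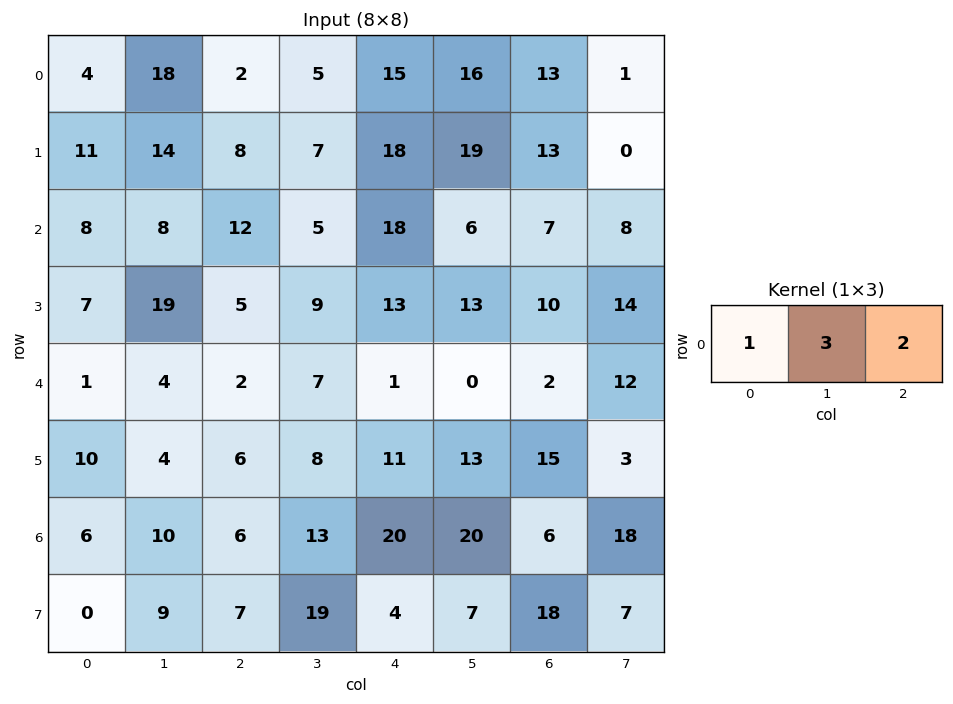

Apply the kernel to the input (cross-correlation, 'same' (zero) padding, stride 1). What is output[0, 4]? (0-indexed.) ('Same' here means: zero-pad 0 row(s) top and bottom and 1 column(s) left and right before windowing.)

82

The receptive field on the zero-padded input at this output position is [5 15 16]. Elementwise product with the kernel and sum: 5·1 + 15·3 + 16·2.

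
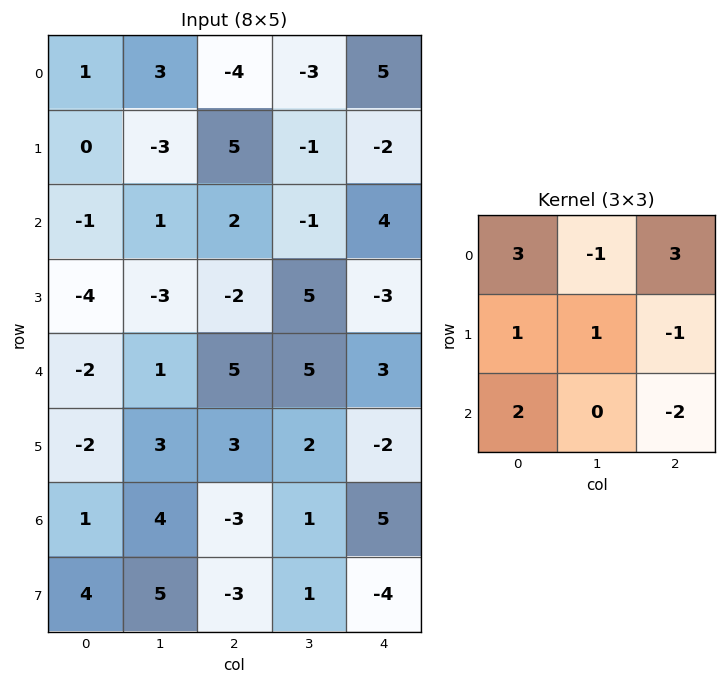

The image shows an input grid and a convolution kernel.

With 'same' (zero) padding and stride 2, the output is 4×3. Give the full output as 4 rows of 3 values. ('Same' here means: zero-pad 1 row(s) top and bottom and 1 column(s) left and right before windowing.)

Output[0,0]: The receptive field on the zero-padded input at this output position is [0 0 0 / 0 1 3 / 0 0 -3]. Elementwise product with the kernel and sum: 0·3 + 0·-1 + 0·3 + 0·1 + 1·1 + 3·-1 + 0·2 + -3·-2.
Output[0,1]: The receptive field on the zero-padded input at this output position is [0 0 0 / 3 -4 -3 / -3 5 -1]. Elementwise product with the kernel and sum: 0·3 + 0·-1 + 0·3 + 3·1 + -4·1 + -3·-1 + -3·2 + -1·-2.

4 -2 0
-5 -29 12
-14 11 30
-2 20 16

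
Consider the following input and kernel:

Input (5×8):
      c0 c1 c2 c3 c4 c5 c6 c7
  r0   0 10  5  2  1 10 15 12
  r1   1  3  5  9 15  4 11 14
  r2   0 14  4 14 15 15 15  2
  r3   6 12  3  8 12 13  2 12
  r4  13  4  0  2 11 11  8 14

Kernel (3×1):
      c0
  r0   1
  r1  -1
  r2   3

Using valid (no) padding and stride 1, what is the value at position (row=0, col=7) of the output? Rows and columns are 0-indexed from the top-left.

4

The receptive field on the input at this output position is [12 / 14 / 2]. Elementwise product with the kernel and sum: 12·1 + 14·-1 + 2·3.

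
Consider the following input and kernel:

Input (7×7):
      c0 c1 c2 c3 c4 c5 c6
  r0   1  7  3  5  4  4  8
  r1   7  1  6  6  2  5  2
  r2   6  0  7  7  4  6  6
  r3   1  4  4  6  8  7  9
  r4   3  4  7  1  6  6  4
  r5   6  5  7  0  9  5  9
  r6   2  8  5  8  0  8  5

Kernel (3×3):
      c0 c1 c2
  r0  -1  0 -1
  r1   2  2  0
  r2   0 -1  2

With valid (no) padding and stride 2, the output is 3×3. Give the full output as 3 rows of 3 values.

Output[0,0]: The receptive field on the input at this output position is [1 7 3 / 7 1 6 / 6 0 7]. Elementwise product with the kernel and sum: 1·-1 + 3·-1 + 7·2 + 1·2 + 0·-1 + 7·2.

26 18 8
7 20 22
14 -7 20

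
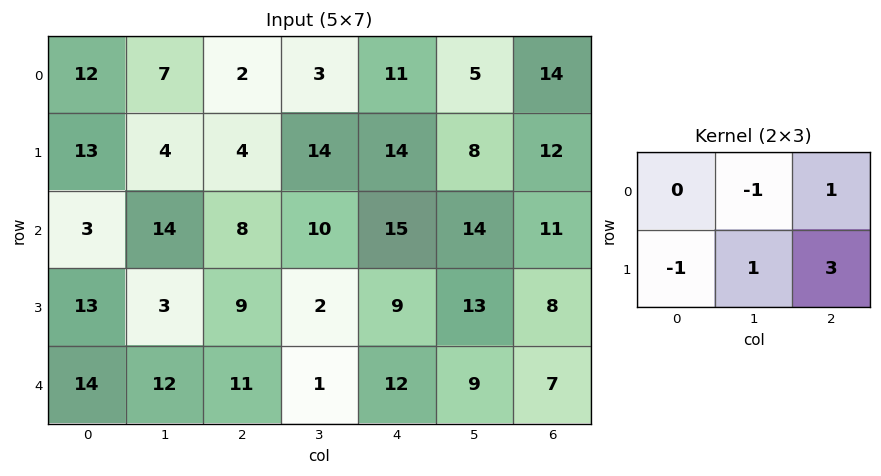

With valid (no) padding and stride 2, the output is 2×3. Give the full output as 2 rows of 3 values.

-2 60 39
11 25 25

Output[0,0]: The receptive field on the input at this output position is [12 7 2 / 13 4 4]. Elementwise product with the kernel and sum: 7·-1 + 2·1 + 13·-1 + 4·1 + 4·3.
Output[0,1]: The receptive field on the input at this output position is [2 3 11 / 4 14 14]. Elementwise product with the kernel and sum: 3·-1 + 11·1 + 4·-1 + 14·1 + 14·3.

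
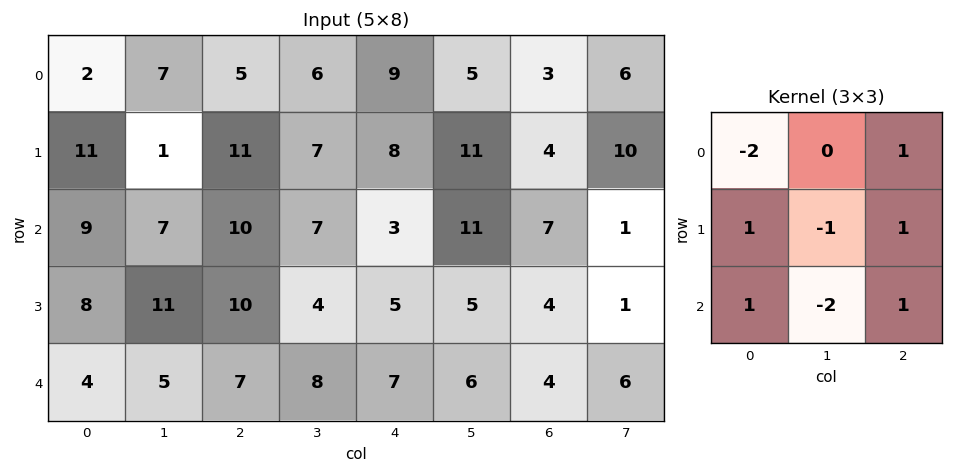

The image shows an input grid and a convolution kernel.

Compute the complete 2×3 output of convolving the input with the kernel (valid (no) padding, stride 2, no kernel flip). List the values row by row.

27 10 -26
0 -8 4

Output[0,0]: The receptive field on the input at this output position is [2 7 5 / 11 1 11 / 9 7 10]. Elementwise product with the kernel and sum: 2·-2 + 5·1 + 11·1 + 1·-1 + 11·1 + 9·1 + 7·-2 + 10·1.
Output[0,1]: The receptive field on the input at this output position is [5 6 9 / 11 7 8 / 10 7 3]. Elementwise product with the kernel and sum: 5·-2 + 9·1 + 11·1 + 7·-1 + 8·1 + 10·1 + 7·-2 + 3·1.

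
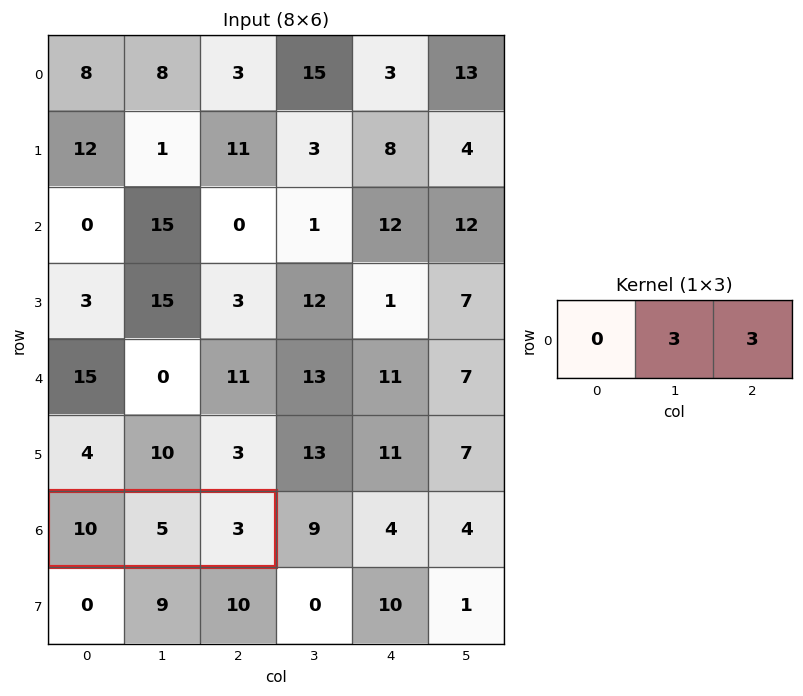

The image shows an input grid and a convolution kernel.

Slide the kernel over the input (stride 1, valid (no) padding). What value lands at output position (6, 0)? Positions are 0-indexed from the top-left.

The receptive field on the input at this output position is [10 5 3]. Elementwise product with the kernel and sum: 5·3 + 3·3.

24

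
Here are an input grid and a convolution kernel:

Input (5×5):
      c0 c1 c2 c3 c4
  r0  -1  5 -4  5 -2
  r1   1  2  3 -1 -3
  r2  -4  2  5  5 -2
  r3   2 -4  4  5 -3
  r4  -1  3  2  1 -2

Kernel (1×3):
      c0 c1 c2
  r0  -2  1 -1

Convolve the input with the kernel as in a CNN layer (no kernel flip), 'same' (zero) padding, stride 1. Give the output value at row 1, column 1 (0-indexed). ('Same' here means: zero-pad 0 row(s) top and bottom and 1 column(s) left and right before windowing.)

The receptive field on the zero-padded input at this output position is [1 2 3]. Elementwise product with the kernel and sum: 1·-2 + 2·1 + 3·-1.

-3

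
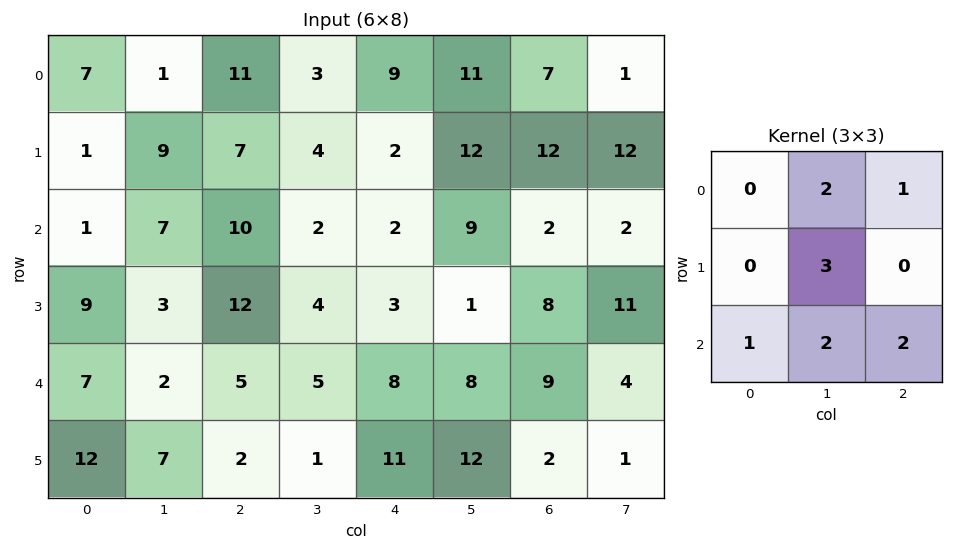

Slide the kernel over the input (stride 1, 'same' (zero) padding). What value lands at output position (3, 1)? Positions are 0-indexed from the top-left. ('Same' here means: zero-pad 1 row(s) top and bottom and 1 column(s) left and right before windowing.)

54

The receptive field on the zero-padded input at this output position is [1 7 10 / 9 3 12 / 7 2 5]. Elementwise product with the kernel and sum: 7·2 + 10·1 + 3·3 + 7·1 + 2·2 + 5·2.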